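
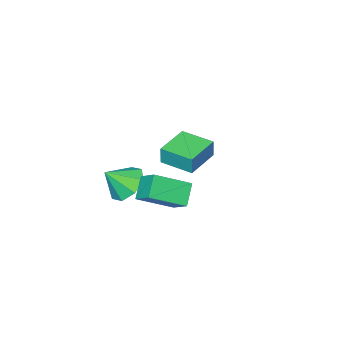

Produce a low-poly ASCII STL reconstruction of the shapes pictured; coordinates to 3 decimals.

solid 
facet normal -0.963 -0.249 0.102
outer loop
vertex -4.037 -3.081 -1.531
vertex -4.487 -1.383 -1.633
vertex -4.124 -3.165 -2.554
endloop
endfacet
facet normal 0.256 -0.965 0.058
outer loop
vertex -2.313 -2.697 -2.747
vertex -4.037 -3.081 -1.531
vertex -4.124 -3.165 -2.554
endloop
endfacet
facet normal -0.963 -0.249 0.102
outer loop
vertex -4.124 -3.165 -2.554
vertex -4.487 -1.383 -1.633
vertex -4.574 -1.467 -2.656
endloop
endfacet
facet normal -0.085 -0.082 -0.993
outer loop
vertex -4.574 -1.467 -2.656
vertex -2.313 -2.697 -2.747
vertex -4.124 -3.165 -2.554
endloop
endfacet
facet normal 0.085 0.082 0.993
outer loop
vertex -4.037 -3.081 -1.531
vertex -2.676 -0.915 -1.826
vertex -4.487 -1.383 -1.633
endloop
endfacet
facet normal 0.256 -0.965 0.058
outer loop
vertex -2.226 -2.613 -1.724
vertex -4.037 -3.081 -1.531
vertex -2.313 -2.697 -2.747
endloop
endfacet
facet normal 0.085 0.082 0.993
outer loop
vertex -2.226 -2.613 -1.724
vertex -2.676 -0.915 -1.826
vertex -4.037 -3.081 -1.531
endloop
endfacet
facet normal -0.256 0.965 -0.058
outer loop
vertex -4.487 -1.383 -1.633
vertex -2.676 -0.915 -1.826
vertex -4.574 -1.467 -2.656
endloop
endfacet
facet normal -0.085 -0.082 -0.993
outer loop
vertex -2.763 -0.999 -2.849
vertex -2.313 -2.697 -2.747
vertex -4.574 -1.467 -2.656
endloop
endfacet
facet normal -0.256 0.965 -0.058
outer loop
vertex -4.574 -1.467 -2.656
vertex -2.676 -0.915 -1.826
vertex -2.763 -0.999 -2.849
endloop
endfacet
facet normal 0.963 0.249 -0.102
outer loop
vertex -2.763 -0.999 -2.849
vertex -2.226 -2.613 -1.724
vertex -2.313 -2.697 -2.747
endloop
endfacet
facet normal 0.963 0.249 -0.102
outer loop
vertex -2.676 -0.915 -1.826
vertex -2.226 -2.613 -1.724
vertex -2.763 -0.999 -2.849
endloop
endfacet
facet normal -0.646 0.320 -0.693
outer loop
vertex 2.223 -0.88 -2.146
vertex 1.501 -0.683 -1.382
vertex 2.281 -0.119 -1.849
endloop
endfacet
facet normal 0.993 -0.030 -0.116
outer loop
vertex 2.223 -0.88 -2.146
vertex 2.281 -0.119 -1.849
vertex 2.419 -1.137 -0.398
endloop
endfacet
facet normal -0.646 0.320 -0.693
outer loop
vertex 2.281 -0.119 -1.849
vertex 1.501 -0.683 -1.382
vertex 1.882 0.312 -1.278
endloop
endfacet
facet normal 0.851 0.464 0.245
outer loop
vertex 2.281 -0.119 -1.849
vertex 1.882 0.312 -1.278
vertex 2.419 -1.137 -0.398
endloop
endfacet
facet normal -0.647 0.320 -0.693
outer loop
vertex 1.882 0.312 -1.278
vertex 1.501 -0.683 -1.382
vertex 1.26 0.159 -0.768
endloop
endfacet
facet normal 0.427 0.580 0.694
outer loop
vertex 1.882 0.312 -1.278
vertex 1.26 0.159 -0.768
vertex 2.419 -1.137 -0.398
endloop
endfacet
facet normal -0.647 0.320 -0.693
outer loop
vertex 1.26 0.159 -0.768
vertex 1.501 -0.683 -1.382
vertex 0.779 -0.486 -0.617
endloop
endfacet
facet normal -0.030 0.249 0.968
outer loop
vertex 1.26 0.159 -0.768
vertex 0.779 -0.486 -0.617
vertex 2.419 -1.137 -0.398
endloop
endfacet
facet normal -0.646 0.320 -0.693
outer loop
vertex 0.779 -0.486 -0.617
vertex 1.501 -0.683 -1.382
vertex 0.721 -1.247 -0.915
endloop
endfacet
facet normal -0.254 -0.336 0.907
outer loop
vertex 0.779 -0.486 -0.617
vertex 0.721 -1.247 -0.915
vertex 2.419 -1.137 -0.398
endloop
endfacet
facet normal -0.646 0.320 -0.693
outer loop
vertex 0.721 -1.247 -0.915
vertex 1.501 -0.683 -1.382
vertex 1.12 -1.678 -1.486
endloop
endfacet
facet normal -0.113 -0.829 0.547
outer loop
vertex 0.721 -1.247 -0.915
vertex 1.12 -1.678 -1.486
vertex 2.419 -1.137 -0.398
endloop
endfacet
facet normal -0.646 0.320 -0.693
outer loop
vertex 1.12 -1.678 -1.486
vertex 1.501 -0.683 -1.382
vertex 1.743 -1.525 -1.996
endloop
endfacet
facet normal 0.312 -0.945 0.098
outer loop
vertex 1.12 -1.678 -1.486
vertex 1.743 -1.525 -1.996
vertex 2.419 -1.137 -0.398
endloop
endfacet
facet normal -0.646 0.320 -0.693
outer loop
vertex 1.743 -1.525 -1.996
vertex 1.501 -0.683 -1.382
vertex 2.223 -0.88 -2.146
endloop
endfacet
facet normal 0.770 -0.614 -0.177
outer loop
vertex 1.743 -1.525 -1.996
vertex 2.223 -0.88 -2.146
vertex 2.419 -1.137 -0.398
endloop
endfacet
facet normal -0.783 0.430 -0.449
outer loop
vertex 0.781 2.869 0.221
vertex 1.545 3.371 -0.631
vertex 0.639 1.85 -0.507
endloop
endfacet
facet normal -0.611 -0.402 0.682
outer loop
vertex 2.135 1.029 0.351
vertex 0.781 2.869 0.221
vertex 0.639 1.85 -0.507
endloop
endfacet
facet normal -0.783 0.430 -0.449
outer loop
vertex 0.639 1.85 -0.507
vertex 1.545 3.371 -0.631
vertex 1.403 2.352 -1.359
endloop
endfacet
facet normal -0.113 -0.809 -0.577
outer loop
vertex 1.403 2.352 -1.359
vertex 2.135 1.029 0.351
vertex 0.639 1.85 -0.507
endloop
endfacet
facet normal 0.113 0.809 0.577
outer loop
vertex 0.781 2.869 0.221
vertex 3.041 2.55 0.227
vertex 1.545 3.371 -0.631
endloop
endfacet
facet normal -0.611 -0.402 0.682
outer loop
vertex 2.277 2.048 1.079
vertex 0.781 2.869 0.221
vertex 2.135 1.029 0.351
endloop
endfacet
facet normal 0.113 0.809 0.577
outer loop
vertex 2.277 2.048 1.079
vertex 3.041 2.55 0.227
vertex 0.781 2.869 0.221
endloop
endfacet
facet normal 0.611 0.402 -0.682
outer loop
vertex 1.545 3.371 -0.631
vertex 3.041 2.55 0.227
vertex 1.403 2.352 -1.359
endloop
endfacet
facet normal -0.113 -0.809 -0.577
outer loop
vertex 2.899 1.531 -0.501
vertex 2.135 1.029 0.351
vertex 1.403 2.352 -1.359
endloop
endfacet
facet normal 0.611 0.402 -0.682
outer loop
vertex 1.403 2.352 -1.359
vertex 3.041 2.55 0.227
vertex 2.899 1.531 -0.501
endloop
endfacet
facet normal 0.783 -0.430 0.449
outer loop
vertex 2.899 1.531 -0.501
vertex 2.277 2.048 1.079
vertex 2.135 1.029 0.351
endloop
endfacet
facet normal 0.783 -0.430 0.449
outer loop
vertex 3.041 2.55 0.227
vertex 2.277 2.048 1.079
vertex 2.899 1.531 -0.501
endloop
endfacet

endsolid


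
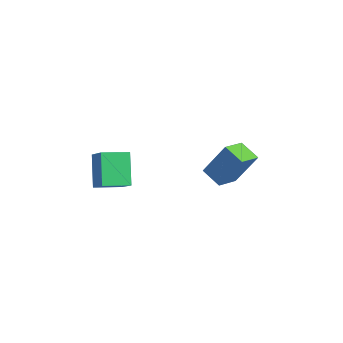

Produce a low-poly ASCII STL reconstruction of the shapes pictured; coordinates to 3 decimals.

solid 
facet normal -0.672 0.733 -0.100
outer loop
vertex -4.316 2.296 -2.011
vertex -3.576 2.891 -2.625
vertex -5.004 1.44 -3.671
endloop
endfacet
facet normal -0.655 -0.526 0.543
outer loop
vertex -4.224 0.589 -3.555
vertex -4.316 2.296 -2.011
vertex -5.004 1.44 -3.671
endloop
endfacet
facet normal -0.672 0.734 -0.100
outer loop
vertex -5.004 1.44 -3.671
vertex -3.576 2.891 -2.625
vertex -4.264 2.035 -4.284
endloop
endfacet
facet normal -0.345 -0.430 -0.834
outer loop
vertex -4.264 2.035 -4.284
vertex -4.224 0.589 -3.555
vertex -5.004 1.44 -3.671
endloop
endfacet
facet normal 0.346 0.430 0.834
outer loop
vertex -4.316 2.296 -2.011
vertex -2.796 2.04 -2.509
vertex -3.576 2.891 -2.625
endloop
endfacet
facet normal -0.654 -0.526 0.543
outer loop
vertex -3.536 1.445 -1.896
vertex -4.316 2.296 -2.011
vertex -4.224 0.589 -3.555
endloop
endfacet
facet normal 0.346 0.430 0.834
outer loop
vertex -3.536 1.445 -1.896
vertex -2.796 2.04 -2.509
vertex -4.316 2.296 -2.011
endloop
endfacet
facet normal 0.655 0.526 -0.543
outer loop
vertex -3.576 2.891 -2.625
vertex -2.796 2.04 -2.509
vertex -4.264 2.035 -4.284
endloop
endfacet
facet normal -0.346 -0.430 -0.834
outer loop
vertex -3.484 1.184 -4.169
vertex -4.224 0.589 -3.555
vertex -4.264 2.035 -4.284
endloop
endfacet
facet normal 0.654 0.526 -0.543
outer loop
vertex -4.264 2.035 -4.284
vertex -2.796 2.04 -2.509
vertex -3.484 1.184 -4.169
endloop
endfacet
facet normal 0.672 -0.733 0.100
outer loop
vertex -3.484 1.184 -4.169
vertex -3.536 1.445 -1.896
vertex -4.224 0.589 -3.555
endloop
endfacet
facet normal 0.672 -0.734 0.100
outer loop
vertex -2.796 2.04 -2.509
vertex -3.536 1.445 -1.896
vertex -3.484 1.184 -4.169
endloop
endfacet
facet normal -0.884 -0.160 -0.440
outer loop
vertex -4.108 -4.227 -2.258
vertex -4.274 -2.983 -2.377
vertex -3.3 -4.272 -3.866
endloop
endfacet
facet normal 0.131 -0.987 0.094
outer loop
vertex -1.886 -4.017 -3.163
vertex -4.108 -4.227 -2.258
vertex -3.3 -4.272 -3.866
endloop
endfacet
facet normal -0.884 -0.160 -0.440
outer loop
vertex -3.3 -4.272 -3.866
vertex -4.274 -2.983 -2.377
vertex -3.466 -3.029 -3.985
endloop
endfacet
facet normal 0.449 -0.026 -0.893
outer loop
vertex -3.466 -3.029 -3.985
vertex -1.886 -4.017 -3.163
vertex -3.3 -4.272 -3.866
endloop
endfacet
facet normal -0.449 0.026 0.893
outer loop
vertex -4.108 -4.227 -2.258
vertex -2.86 -2.728 -1.674
vertex -4.274 -2.983 -2.377
endloop
endfacet
facet normal 0.132 -0.987 0.094
outer loop
vertex -2.694 -3.971 -1.555
vertex -4.108 -4.227 -2.258
vertex -1.886 -4.017 -3.163
endloop
endfacet
facet normal -0.449 0.026 0.893
outer loop
vertex -2.694 -3.971 -1.555
vertex -2.86 -2.728 -1.674
vertex -4.108 -4.227 -2.258
endloop
endfacet
facet normal -0.131 0.987 -0.094
outer loop
vertex -4.274 -2.983 -2.377
vertex -2.86 -2.728 -1.674
vertex -3.466 -3.029 -3.985
endloop
endfacet
facet normal 0.449 -0.026 -0.893
outer loop
vertex -2.052 -2.773 -3.282
vertex -1.886 -4.017 -3.163
vertex -3.466 -3.029 -3.985
endloop
endfacet
facet normal -0.132 0.987 -0.094
outer loop
vertex -3.466 -3.029 -3.985
vertex -2.86 -2.728 -1.674
vertex -2.052 -2.773 -3.282
endloop
endfacet
facet normal 0.884 0.160 0.440
outer loop
vertex -2.052 -2.773 -3.282
vertex -2.694 -3.971 -1.555
vertex -1.886 -4.017 -3.163
endloop
endfacet
facet normal 0.884 0.160 0.440
outer loop
vertex -2.86 -2.728 -1.674
vertex -2.694 -3.971 -1.555
vertex -2.052 -2.773 -3.282
endloop
endfacet

endsolid


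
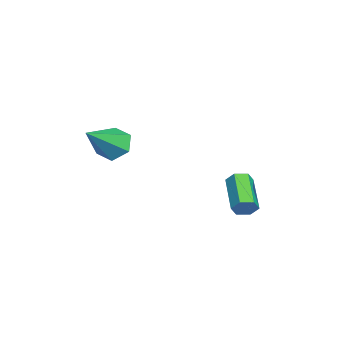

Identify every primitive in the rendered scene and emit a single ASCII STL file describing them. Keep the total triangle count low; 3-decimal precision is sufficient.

solid 
facet normal 0.902 0.162 -0.400
outer loop
vertex -1.996 3.757 -1.504
vertex -2.229 3.949 -1.952
vertex -2.109 4.284 -1.545
endloop
endfacet
facet normal 0.377 0.152 0.914
outer loop
vertex -1.996 3.757 -1.504
vertex -2.109 4.284 -1.545
vertex -3.539 3.479 -0.821
endloop
endfacet
facet normal 0.377 0.152 0.914
outer loop
vertex -3.539 3.479 -0.821
vertex -2.109 4.284 -1.545
vertex -3.652 4.006 -0.862
endloop
endfacet
facet normal -0.903 -0.163 0.399
outer loop
vertex -3.539 3.479 -0.821
vertex -3.652 4.006 -0.862
vertex -3.771 3.671 -1.268
endloop
endfacet
facet normal 0.902 0.163 -0.400
outer loop
vertex -2.109 4.284 -1.545
vertex -2.229 3.949 -1.952
vertex -2.342 4.475 -1.993
endloop
endfacet
facet normal 0.006 0.921 0.389
outer loop
vertex -2.109 4.284 -1.545
vertex -2.342 4.475 -1.993
vertex -3.652 4.006 -0.862
endloop
endfacet
facet normal 0.006 0.921 0.389
outer loop
vertex -3.652 4.006 -0.862
vertex -2.342 4.475 -1.993
vertex -3.884 4.197 -1.31
endloop
endfacet
facet normal -0.903 -0.162 0.398
outer loop
vertex -3.652 4.006 -0.862
vertex -3.884 4.197 -1.31
vertex -3.771 3.671 -1.268
endloop
endfacet
facet normal 0.903 0.163 -0.399
outer loop
vertex -2.342 4.475 -1.993
vertex -2.229 3.949 -1.952
vertex -2.461 4.141 -2.399
endloop
endfacet
facet normal -0.370 0.768 -0.523
outer loop
vertex -2.342 4.475 -1.993
vertex -2.461 4.141 -2.399
vertex -3.884 4.197 -1.31
endloop
endfacet
facet normal -0.370 0.768 -0.523
outer loop
vertex -3.884 4.197 -1.31
vertex -2.461 4.141 -2.399
vertex -4.004 3.863 -1.716
endloop
endfacet
facet normal -0.902 -0.162 0.400
outer loop
vertex -3.884 4.197 -1.31
vertex -4.004 3.863 -1.716
vertex -3.771 3.671 -1.268
endloop
endfacet
facet normal 0.903 0.163 -0.399
outer loop
vertex -2.461 4.141 -2.399
vertex -2.229 3.949 -1.952
vertex -2.348 3.614 -2.358
endloop
endfacet
facet normal -0.377 -0.152 -0.914
outer loop
vertex -2.461 4.141 -2.399
vertex -2.348 3.614 -2.358
vertex -4.004 3.863 -1.716
endloop
endfacet
facet normal -0.377 -0.152 -0.914
outer loop
vertex -4.004 3.863 -1.716
vertex -2.348 3.614 -2.358
vertex -3.891 3.336 -1.675
endloop
endfacet
facet normal -0.902 -0.162 0.400
outer loop
vertex -4.004 3.863 -1.716
vertex -3.891 3.336 -1.675
vertex -3.771 3.671 -1.268
endloop
endfacet
facet normal 0.903 0.162 -0.398
outer loop
vertex -2.348 3.614 -2.358
vertex -2.229 3.949 -1.952
vertex -2.116 3.423 -1.91
endloop
endfacet
facet normal -0.006 -0.921 -0.389
outer loop
vertex -2.348 3.614 -2.358
vertex -2.116 3.423 -1.91
vertex -3.891 3.336 -1.675
endloop
endfacet
facet normal -0.006 -0.921 -0.389
outer loop
vertex -3.891 3.336 -1.675
vertex -2.116 3.423 -1.91
vertex -3.658 3.145 -1.227
endloop
endfacet
facet normal -0.902 -0.163 0.400
outer loop
vertex -3.891 3.336 -1.675
vertex -3.658 3.145 -1.227
vertex -3.771 3.671 -1.268
endloop
endfacet
facet normal 0.902 0.162 -0.400
outer loop
vertex -2.116 3.423 -1.91
vertex -2.229 3.949 -1.952
vertex -1.996 3.757 -1.504
endloop
endfacet
facet normal 0.370 -0.768 0.523
outer loop
vertex -2.116 3.423 -1.91
vertex -1.996 3.757 -1.504
vertex -3.658 3.145 -1.227
endloop
endfacet
facet normal 0.370 -0.768 0.523
outer loop
vertex -3.658 3.145 -1.227
vertex -1.996 3.757 -1.504
vertex -3.539 3.479 -0.821
endloop
endfacet
facet normal -0.903 -0.163 0.399
outer loop
vertex -3.658 3.145 -1.227
vertex -3.539 3.479 -0.821
vertex -3.771 3.671 -1.268
endloop
endfacet
facet normal -0.659 0.431 -0.616
outer loop
vertex -1.052 -0.253 1.544
vertex -1.546 -0.862 1.647
vertex -1.585 -0.235 2.127
endloop
endfacet
facet normal 0.528 0.713 0.461
outer loop
vertex -1.052 -0.253 1.544
vertex -1.585 -0.235 2.127
vertex -0.234 -1.718 2.873
endloop
endfacet
facet normal -0.659 0.431 -0.616
outer loop
vertex -1.585 -0.235 2.127
vertex -1.546 -0.862 1.647
vertex -2.079 -0.843 2.23
endloop
endfacet
facet normal -0.181 0.305 0.935
outer loop
vertex -1.585 -0.235 2.127
vertex -2.079 -0.843 2.23
vertex -0.234 -1.718 2.873
endloop
endfacet
facet normal -0.659 0.431 -0.616
outer loop
vertex -2.079 -0.843 2.23
vertex -1.546 -0.862 1.647
vertex -2.04 -1.47 1.75
endloop
endfacet
facet normal -0.495 -0.547 0.675
outer loop
vertex -2.079 -0.843 2.23
vertex -2.04 -1.47 1.75
vertex -0.234 -1.718 2.873
endloop
endfacet
facet normal -0.659 0.431 -0.616
outer loop
vertex -2.04 -1.47 1.75
vertex -1.546 -0.862 1.647
vertex -1.507 -1.488 1.167
endloop
endfacet
facet normal -0.099 -0.993 -0.060
outer loop
vertex -2.04 -1.47 1.75
vertex -1.507 -1.488 1.167
vertex -0.234 -1.718 2.873
endloop
endfacet
facet normal -0.659 0.431 -0.616
outer loop
vertex -1.507 -1.488 1.167
vertex -1.546 -0.862 1.647
vertex -1.013 -0.88 1.064
endloop
endfacet
facet normal 0.610 -0.586 -0.534
outer loop
vertex -1.507 -1.488 1.167
vertex -1.013 -0.88 1.064
vertex -0.234 -1.718 2.873
endloop
endfacet
facet normal -0.659 0.431 -0.616
outer loop
vertex -1.013 -0.88 1.064
vertex -1.546 -0.862 1.647
vertex -1.052 -0.253 1.544
endloop
endfacet
facet normal 0.924 0.267 -0.274
outer loop
vertex -1.013 -0.88 1.064
vertex -1.052 -0.253 1.544
vertex -0.234 -1.718 2.873
endloop
endfacet

endsolid


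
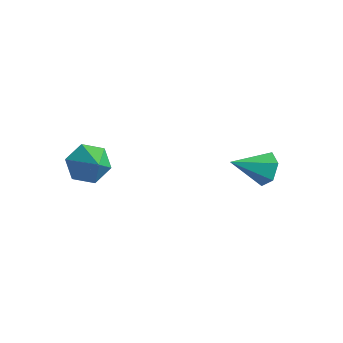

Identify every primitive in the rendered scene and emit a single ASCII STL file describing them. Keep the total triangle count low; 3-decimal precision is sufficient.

solid 
facet normal 0.474 0.753 -0.456
outer loop
vertex 1.053 2.921 2.377
vertex 0.496 2.868 1.71
vertex 0.319 3.388 2.385
endloop
endfacet
facet normal 0.049 0.060 0.997
outer loop
vertex 1.053 2.921 2.377
vertex 0.319 3.388 2.385
vertex -0.356 1.512 2.53
endloop
endfacet
facet normal 0.474 0.753 -0.456
outer loop
vertex 0.319 3.388 2.385
vertex 0.496 2.868 1.71
vertex -0.238 3.335 1.718
endloop
endfacet
facet normal -0.741 0.313 0.594
outer loop
vertex 0.319 3.388 2.385
vertex -0.238 3.335 1.718
vertex -0.356 1.512 2.53
endloop
endfacet
facet normal 0.474 0.753 -0.455
outer loop
vertex -0.238 3.335 1.718
vertex 0.496 2.868 1.71
vertex -0.06 2.815 1.043
endloop
endfacet
facet normal -0.973 -0.038 -0.227
outer loop
vertex -0.238 3.335 1.718
vertex -0.06 2.815 1.043
vertex -0.356 1.512 2.53
endloop
endfacet
facet normal 0.474 0.754 -0.455
outer loop
vertex -0.06 2.815 1.043
vertex 0.496 2.868 1.71
vertex 0.674 2.349 1.035
endloop
endfacet
facet normal -0.415 -0.642 -0.645
outer loop
vertex -0.06 2.815 1.043
vertex 0.674 2.349 1.035
vertex -0.356 1.512 2.53
endloop
endfacet
facet normal 0.473 0.754 -0.455
outer loop
vertex 0.674 2.349 1.035
vertex 0.496 2.868 1.71
vertex 1.231 2.402 1.702
endloop
endfacet
facet normal 0.375 -0.895 -0.242
outer loop
vertex 0.674 2.349 1.035
vertex 1.231 2.402 1.702
vertex -0.356 1.512 2.53
endloop
endfacet
facet normal 0.473 0.754 -0.455
outer loop
vertex 1.231 2.402 1.702
vertex 0.496 2.868 1.71
vertex 1.053 2.921 2.377
endloop
endfacet
facet normal 0.607 -0.544 0.579
outer loop
vertex 1.231 2.402 1.702
vertex 1.053 2.921 2.377
vertex -0.356 1.512 2.53
endloop
endfacet
facet normal -0.738 0.329 -0.589
outer loop
vertex -3.855 -1.899 2.243
vertex -4.466 -2.614 2.61
vertex -4.421 -1.71 3.058
endloop
endfacet
facet normal 0.688 0.647 0.328
outer loop
vertex -3.855 -1.899 2.243
vertex -4.421 -1.71 3.058
vertex -3.314 -3.126 3.53
endloop
endfacet
facet normal -0.738 0.329 -0.589
outer loop
vertex -4.421 -1.71 3.058
vertex -4.466 -2.614 2.61
vertex -5.032 -2.425 3.425
endloop
endfacet
facet normal 0.101 0.385 0.918
outer loop
vertex -4.421 -1.71 3.058
vertex -5.032 -2.425 3.425
vertex -3.314 -3.126 3.53
endloop
endfacet
facet normal -0.738 0.328 -0.589
outer loop
vertex -5.032 -2.425 3.425
vertex -4.466 -2.614 2.61
vertex -5.077 -3.33 2.977
endloop
endfacet
facet normal -0.226 -0.423 0.877
outer loop
vertex -5.032 -2.425 3.425
vertex -5.077 -3.33 2.977
vertex -3.314 -3.126 3.53
endloop
endfacet
facet normal -0.738 0.328 -0.589
outer loop
vertex -5.077 -3.33 2.977
vertex -4.466 -2.614 2.61
vertex -4.511 -3.518 2.163
endloop
endfacet
facet normal 0.034 -0.968 0.248
outer loop
vertex -5.077 -3.33 2.977
vertex -4.511 -3.518 2.163
vertex -3.314 -3.126 3.53
endloop
endfacet
facet normal -0.738 0.328 -0.589
outer loop
vertex -4.511 -3.518 2.163
vertex -4.466 -2.614 2.61
vertex -3.9 -2.803 1.796
endloop
endfacet
facet normal 0.621 -0.706 -0.341
outer loop
vertex -4.511 -3.518 2.163
vertex -3.9 -2.803 1.796
vertex -3.314 -3.126 3.53
endloop
endfacet
facet normal -0.738 0.328 -0.589
outer loop
vertex -3.9 -2.803 1.796
vertex -4.466 -2.614 2.61
vertex -3.855 -1.899 2.243
endloop
endfacet
facet normal 0.948 0.102 -0.301
outer loop
vertex -3.9 -2.803 1.796
vertex -3.855 -1.899 2.243
vertex -3.314 -3.126 3.53
endloop
endfacet

endsolid


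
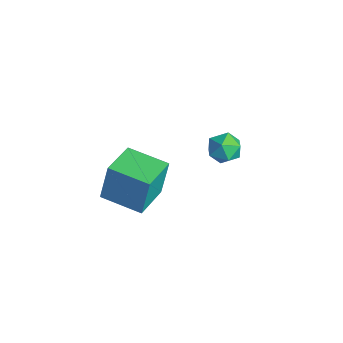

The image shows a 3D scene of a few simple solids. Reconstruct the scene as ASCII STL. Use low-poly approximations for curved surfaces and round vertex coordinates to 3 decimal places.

solid 
facet normal -0.618 0.683 0.388
outer loop
vertex -4.232 1.569 -3.685
vertex -3.748 1.657 -3.069
vertex -3.655 2.106 -3.711
endloop
endfacet
facet normal -0.652 0.685 -0.324
outer loop
vertex -4.232 1.569 -3.685
vertex -3.655 2.106 -3.711
vertex -3.808 1.661 -4.344
endloop
endfacet
facet normal -0.843 0.032 -0.538
outer loop
vertex -4.232 1.569 -3.685
vertex -3.808 1.661 -4.344
vertex -3.996 0.937 -4.093
endloop
endfacet
facet normal -0.926 -0.374 0.044
outer loop
vertex -4.232 1.569 -3.685
vertex -3.996 0.937 -4.093
vertex -3.958 0.935 -3.305
endloop
endfacet
facet normal -0.788 0.028 0.615
outer loop
vertex -4.232 1.569 -3.685
vertex -3.958 0.935 -3.305
vertex -3.748 1.657 -3.069
endloop
endfacet
facet normal 0.003 0.818 -0.576
outer loop
vertex -3.808 1.661 -4.344
vertex -3.655 2.106 -3.711
vertex -3.062 1.805 -4.135
endloop
endfacet
facet normal 0.058 0.814 0.578
outer loop
vertex -3.655 2.106 -3.711
vertex -3.748 1.657 -3.069
vertex -3.024 1.803 -3.347
endloop
endfacet
facet normal -0.217 -0.246 0.945
outer loop
vertex -3.748 1.657 -3.069
vertex -3.958 0.935 -3.305
vertex -3.212 1.079 -3.096
endloop
endfacet
facet normal -0.442 -0.897 0.019
outer loop
vertex -3.958 0.935 -3.305
vertex -3.996 0.937 -4.093
vertex -3.365 0.634 -3.729
endloop
endfacet
facet normal -0.305 -0.240 -0.921
outer loop
vertex -3.996 0.937 -4.093
vertex -3.808 1.661 -4.344
vertex -3.272 1.083 -4.371
endloop
endfacet
facet normal 0.926 0.374 -0.044
outer loop
vertex -2.788 1.171 -3.755
vertex -3.062 1.805 -4.135
vertex -3.024 1.803 -3.347
endloop
endfacet
facet normal 0.843 -0.032 0.538
outer loop
vertex -2.788 1.171 -3.755
vertex -3.024 1.803 -3.347
vertex -3.212 1.079 -3.096
endloop
endfacet
facet normal 0.652 -0.685 0.324
outer loop
vertex -2.788 1.171 -3.755
vertex -3.212 1.079 -3.096
vertex -3.365 0.634 -3.729
endloop
endfacet
facet normal 0.618 -0.683 -0.388
outer loop
vertex -2.788 1.171 -3.755
vertex -3.365 0.634 -3.729
vertex -3.272 1.083 -4.371
endloop
endfacet
facet normal 0.788 -0.028 -0.615
outer loop
vertex -2.788 1.171 -3.755
vertex -3.272 1.083 -4.371
vertex -3.062 1.805 -4.135
endloop
endfacet
facet normal 0.442 0.897 -0.019
outer loop
vertex -3.024 1.803 -3.347
vertex -3.062 1.805 -4.135
vertex -3.655 2.106 -3.711
endloop
endfacet
facet normal 0.305 0.240 0.921
outer loop
vertex -3.212 1.079 -3.096
vertex -3.024 1.803 -3.347
vertex -3.748 1.657 -3.069
endloop
endfacet
facet normal -0.003 -0.818 0.576
outer loop
vertex -3.365 0.634 -3.729
vertex -3.212 1.079 -3.096
vertex -3.958 0.935 -3.305
endloop
endfacet
facet normal -0.058 -0.814 -0.578
outer loop
vertex -3.272 1.083 -4.371
vertex -3.365 0.634 -3.729
vertex -3.996 0.937 -4.093
endloop
endfacet
facet normal 0.217 0.246 -0.945
outer loop
vertex -3.062 1.805 -4.135
vertex -3.272 1.083 -4.371
vertex -3.808 1.661 -4.344
endloop
endfacet
facet normal -0.603 0.770 -0.207
outer loop
vertex -3.959 -2.548 -2.192
vertex -2.564 -1.507 -2.38
vertex -3.892 -2.927 -3.797
endloop
endfacet
facet normal -0.797 -0.594 0.107
outer loop
vertex -2.856 -4.253 -3.44
vertex -3.959 -2.548 -2.192
vertex -3.892 -2.927 -3.797
endloop
endfacet
facet normal -0.603 0.771 -0.207
outer loop
vertex -3.892 -2.927 -3.797
vertex -2.564 -1.507 -2.38
vertex -2.498 -1.887 -3.985
endloop
endfacet
facet normal 0.041 -0.230 -0.972
outer loop
vertex -2.498 -1.887 -3.985
vertex -2.856 -4.253 -3.44
vertex -3.892 -2.927 -3.797
endloop
endfacet
facet normal -0.041 0.230 0.972
outer loop
vertex -3.959 -2.548 -2.192
vertex -1.528 -2.833 -2.023
vertex -2.564 -1.507 -2.38
endloop
endfacet
facet normal -0.797 -0.595 0.108
outer loop
vertex -2.922 -3.873 -1.835
vertex -3.959 -2.548 -2.192
vertex -2.856 -4.253 -3.44
endloop
endfacet
facet normal -0.041 0.230 0.972
outer loop
vertex -2.922 -3.873 -1.835
vertex -1.528 -2.833 -2.023
vertex -3.959 -2.548 -2.192
endloop
endfacet
facet normal 0.797 0.594 -0.108
outer loop
vertex -2.564 -1.507 -2.38
vertex -1.528 -2.833 -2.023
vertex -2.498 -1.887 -3.985
endloop
endfacet
facet normal 0.041 -0.230 -0.972
outer loop
vertex -1.461 -3.212 -3.628
vertex -2.856 -4.253 -3.44
vertex -2.498 -1.887 -3.985
endloop
endfacet
facet normal 0.797 0.595 -0.107
outer loop
vertex -2.498 -1.887 -3.985
vertex -1.528 -2.833 -2.023
vertex -1.461 -3.212 -3.628
endloop
endfacet
facet normal 0.603 -0.770 0.207
outer loop
vertex -1.461 -3.212 -3.628
vertex -2.922 -3.873 -1.835
vertex -2.856 -4.253 -3.44
endloop
endfacet
facet normal 0.603 -0.771 0.207
outer loop
vertex -1.528 -2.833 -2.023
vertex -2.922 -3.873 -1.835
vertex -1.461 -3.212 -3.628
endloop
endfacet

endsolid


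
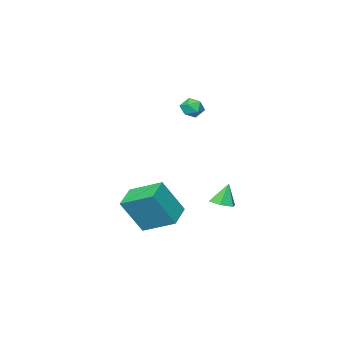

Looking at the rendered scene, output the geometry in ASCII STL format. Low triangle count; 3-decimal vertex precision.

solid 
facet normal -0.451 0.233 -0.862
outer loop
vertex 2.277 -1.424 -3.187
vertex 3.469 -0.722 -3.621
vertex 2.949 -3.052 -3.978
endloop
endfacet
facet normal -0.822 -0.485 0.299
outer loop
vertex 3.931 -3.558 -2.099
vertex 2.277 -1.424 -3.187
vertex 2.949 -3.052 -3.978
endloop
endfacet
facet normal -0.450 0.233 -0.862
outer loop
vertex 2.949 -3.052 -3.978
vertex 3.469 -0.722 -3.621
vertex 4.141 -2.349 -4.411
endloop
endfacet
facet normal 0.349 -0.843 -0.409
outer loop
vertex 4.141 -2.349 -4.411
vertex 3.931 -3.558 -2.099
vertex 2.949 -3.052 -3.978
endloop
endfacet
facet normal -0.348 0.844 0.409
outer loop
vertex 2.277 -1.424 -3.187
vertex 4.451 -1.228 -1.742
vertex 3.469 -0.722 -3.621
endloop
endfacet
facet normal -0.822 -0.485 0.299
outer loop
vertex 3.259 -1.931 -1.309
vertex 2.277 -1.424 -3.187
vertex 3.931 -3.558 -2.099
endloop
endfacet
facet normal -0.348 0.843 0.410
outer loop
vertex 3.259 -1.931 -1.309
vertex 4.451 -1.228 -1.742
vertex 2.277 -1.424 -3.187
endloop
endfacet
facet normal 0.822 0.485 -0.299
outer loop
vertex 3.469 -0.722 -3.621
vertex 4.451 -1.228 -1.742
vertex 4.141 -2.349 -4.411
endloop
endfacet
facet normal 0.348 -0.843 -0.409
outer loop
vertex 5.123 -2.856 -2.533
vertex 3.931 -3.558 -2.099
vertex 4.141 -2.349 -4.411
endloop
endfacet
facet normal 0.822 0.485 -0.299
outer loop
vertex 4.141 -2.349 -4.411
vertex 4.451 -1.228 -1.742
vertex 5.123 -2.856 -2.533
endloop
endfacet
facet normal 0.451 -0.232 0.862
outer loop
vertex 5.123 -2.856 -2.533
vertex 3.259 -1.931 -1.309
vertex 3.931 -3.558 -2.099
endloop
endfacet
facet normal 0.450 -0.233 0.862
outer loop
vertex 4.451 -1.228 -1.742
vertex 3.259 -1.931 -1.309
vertex 5.123 -2.856 -2.533
endloop
endfacet
facet normal 0.309 -0.043 -0.950
outer loop
vertex 1.149 -0.136 -2.813
vertex 0.627 -0.577 -2.963
vertex 0.53 0.113 -3.026
endloop
endfacet
facet normal 0.183 0.861 0.474
outer loop
vertex 1.149 -0.136 -2.813
vertex 0.53 0.113 -3.026
vertex 0.233 -0.523 -1.757
endloop
endfacet
facet normal 0.309 -0.043 -0.950
outer loop
vertex 0.53 0.113 -3.026
vertex 0.627 -0.577 -2.963
vertex 0.008 -0.328 -3.176
endloop
endfacet
facet normal -0.665 0.718 0.204
outer loop
vertex 0.53 0.113 -3.026
vertex 0.008 -0.328 -3.176
vertex 0.233 -0.523 -1.757
endloop
endfacet
facet normal 0.309 -0.044 -0.950
outer loop
vertex 0.008 -0.328 -3.176
vertex 0.627 -0.577 -2.963
vertex 0.104 -1.019 -3.113
endloop
endfacet
facet normal -0.983 -0.124 0.139
outer loop
vertex 0.008 -0.328 -3.176
vertex 0.104 -1.019 -3.113
vertex 0.233 -0.523 -1.757
endloop
endfacet
facet normal 0.309 -0.044 -0.950
outer loop
vertex 0.104 -1.019 -3.113
vertex 0.627 -0.577 -2.963
vertex 0.723 -1.268 -2.9
endloop
endfacet
facet normal -0.450 -0.824 0.344
outer loop
vertex 0.104 -1.019 -3.113
vertex 0.723 -1.268 -2.9
vertex 0.233 -0.523 -1.757
endloop
endfacet
facet normal 0.310 -0.044 -0.950
outer loop
vertex 0.723 -1.268 -2.9
vertex 0.627 -0.577 -2.963
vertex 1.245 -0.826 -2.75
endloop
endfacet
facet normal 0.399 -0.680 0.615
outer loop
vertex 0.723 -1.268 -2.9
vertex 1.245 -0.826 -2.75
vertex 0.233 -0.523 -1.757
endloop
endfacet
facet normal 0.310 -0.044 -0.950
outer loop
vertex 1.245 -0.826 -2.75
vertex 0.627 -0.577 -2.963
vertex 1.149 -0.136 -2.813
endloop
endfacet
facet normal 0.715 0.162 0.680
outer loop
vertex 1.245 -0.826 -2.75
vertex 1.149 -0.136 -2.813
vertex 0.233 -0.523 -1.757
endloop
endfacet
facet normal -0.286 0.947 0.144
outer loop
vertex 1.197 -1.713 2.913
vertex 0.562 -1.899 2.874
vertex 0.87 -1.895 3.46
endloop
endfacet
facet normal 0.333 0.817 0.471
outer loop
vertex 1.197 -1.713 2.913
vertex 0.87 -1.895 3.46
vertex 1.494 -2.095 3.365
endloop
endfacet
facet normal 0.802 0.598 -0.022
outer loop
vertex 1.197 -1.713 2.913
vertex 1.494 -2.095 3.365
vertex 1.572 -2.223 2.719
endloop
endfacet
facet normal 0.469 0.594 -0.654
outer loop
vertex 1.197 -1.713 2.913
vertex 1.572 -2.223 2.719
vertex 0.996 -2.102 2.416
endloop
endfacet
facet normal -0.203 0.809 -0.551
outer loop
vertex 1.197 -1.713 2.913
vertex 0.996 -2.102 2.416
vertex 0.562 -1.899 2.874
endloop
endfacet
facet normal 0.232 0.280 0.932
outer loop
vertex 1.494 -2.095 3.365
vertex 0.87 -1.895 3.46
vertex 1.044 -2.518 3.604
endloop
endfacet
facet normal -0.772 0.491 0.403
outer loop
vertex 0.87 -1.895 3.46
vertex 0.562 -1.899 2.874
vertex 0.468 -2.397 3.301
endloop
endfacet
facet normal -0.637 0.269 -0.723
outer loop
vertex 0.562 -1.899 2.874
vertex 0.996 -2.102 2.416
vertex 0.546 -2.525 2.655
endloop
endfacet
facet normal 0.451 -0.080 -0.889
outer loop
vertex 0.996 -2.102 2.416
vertex 1.572 -2.223 2.719
vertex 1.17 -2.725 2.56
endloop
endfacet
facet normal 0.988 -0.072 0.134
outer loop
vertex 1.572 -2.223 2.719
vertex 1.494 -2.095 3.365
vertex 1.478 -2.721 3.146
endloop
endfacet
facet normal -0.469 -0.594 0.654
outer loop
vertex 0.843 -2.907 3.107
vertex 1.044 -2.518 3.604
vertex 0.468 -2.397 3.301
endloop
endfacet
facet normal -0.802 -0.598 0.022
outer loop
vertex 0.843 -2.907 3.107
vertex 0.468 -2.397 3.301
vertex 0.546 -2.525 2.655
endloop
endfacet
facet normal -0.333 -0.817 -0.471
outer loop
vertex 0.843 -2.907 3.107
vertex 0.546 -2.525 2.655
vertex 1.17 -2.725 2.56
endloop
endfacet
facet normal 0.286 -0.947 -0.144
outer loop
vertex 0.843 -2.907 3.107
vertex 1.17 -2.725 2.56
vertex 1.478 -2.721 3.146
endloop
endfacet
facet normal 0.203 -0.809 0.551
outer loop
vertex 0.843 -2.907 3.107
vertex 1.478 -2.721 3.146
vertex 1.044 -2.518 3.604
endloop
endfacet
facet normal -0.451 0.080 0.889
outer loop
vertex 0.468 -2.397 3.301
vertex 1.044 -2.518 3.604
vertex 0.87 -1.895 3.46
endloop
endfacet
facet normal -0.988 0.072 -0.134
outer loop
vertex 0.546 -2.525 2.655
vertex 0.468 -2.397 3.301
vertex 0.562 -1.899 2.874
endloop
endfacet
facet normal -0.232 -0.280 -0.932
outer loop
vertex 1.17 -2.725 2.56
vertex 0.546 -2.525 2.655
vertex 0.996 -2.102 2.416
endloop
endfacet
facet normal 0.772 -0.491 -0.403
outer loop
vertex 1.478 -2.721 3.146
vertex 1.17 -2.725 2.56
vertex 1.572 -2.223 2.719
endloop
endfacet
facet normal 0.637 -0.269 0.723
outer loop
vertex 1.044 -2.518 3.604
vertex 1.478 -2.721 3.146
vertex 1.494 -2.095 3.365
endloop
endfacet

endsolid


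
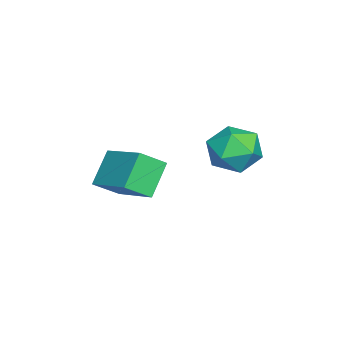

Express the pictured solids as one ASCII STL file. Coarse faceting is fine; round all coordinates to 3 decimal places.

solid 
facet normal -0.234 0.140 0.962
outer loop
vertex -3.308 2.395 4.185
vertex -3.658 1.295 4.26
vertex -2.557 1.569 4.488
endloop
endfacet
facet normal 0.309 0.562 0.767
outer loop
vertex -3.308 2.395 4.185
vertex -2.557 1.569 4.488
vertex -2.236 2.4 3.75
endloop
endfacet
facet normal 0.087 0.970 0.226
outer loop
vertex -3.308 2.395 4.185
vertex -2.236 2.4 3.75
vertex -3.138 2.64 3.067
endloop
endfacet
facet normal -0.592 0.801 0.086
outer loop
vertex -3.308 2.395 4.185
vertex -3.138 2.64 3.067
vertex -4.017 1.957 3.382
endloop
endfacet
facet normal -0.790 0.288 0.541
outer loop
vertex -3.308 2.395 4.185
vertex -4.017 1.957 3.382
vertex -3.658 1.295 4.26
endloop
endfacet
facet normal 0.836 0.146 0.528
outer loop
vertex -2.236 2.4 3.75
vertex -2.557 1.569 4.488
vertex -1.923 1.303 3.558
endloop
endfacet
facet normal -0.041 -0.536 0.843
outer loop
vertex -2.557 1.569 4.488
vertex -3.658 1.295 4.26
vertex -2.802 0.62 3.873
endloop
endfacet
facet normal -0.941 -0.297 0.161
outer loop
vertex -3.658 1.295 4.26
vertex -4.017 1.957 3.382
vertex -3.704 0.86 3.19
endloop
endfacet
facet normal -0.620 0.533 -0.575
outer loop
vertex -4.017 1.957 3.382
vertex -3.138 2.64 3.067
vertex -3.383 1.691 2.452
endloop
endfacet
facet normal 0.478 0.806 -0.348
outer loop
vertex -3.138 2.64 3.067
vertex -2.236 2.4 3.75
vertex -2.282 1.965 2.68
endloop
endfacet
facet normal 0.592 -0.801 -0.086
outer loop
vertex -2.632 0.865 2.755
vertex -1.923 1.303 3.558
vertex -2.802 0.62 3.873
endloop
endfacet
facet normal -0.087 -0.970 -0.226
outer loop
vertex -2.632 0.865 2.755
vertex -2.802 0.62 3.873
vertex -3.704 0.86 3.19
endloop
endfacet
facet normal -0.309 -0.562 -0.767
outer loop
vertex -2.632 0.865 2.755
vertex -3.704 0.86 3.19
vertex -3.383 1.691 2.452
endloop
endfacet
facet normal 0.234 -0.140 -0.962
outer loop
vertex -2.632 0.865 2.755
vertex -3.383 1.691 2.452
vertex -2.282 1.965 2.68
endloop
endfacet
facet normal 0.790 -0.288 -0.541
outer loop
vertex -2.632 0.865 2.755
vertex -2.282 1.965 2.68
vertex -1.923 1.303 3.558
endloop
endfacet
facet normal 0.620 -0.533 0.575
outer loop
vertex -2.802 0.62 3.873
vertex -1.923 1.303 3.558
vertex -2.557 1.569 4.488
endloop
endfacet
facet normal -0.478 -0.806 0.348
outer loop
vertex -3.704 0.86 3.19
vertex -2.802 0.62 3.873
vertex -3.658 1.295 4.26
endloop
endfacet
facet normal -0.836 -0.146 -0.528
outer loop
vertex -3.383 1.691 2.452
vertex -3.704 0.86 3.19
vertex -4.017 1.957 3.382
endloop
endfacet
facet normal 0.041 0.536 -0.843
outer loop
vertex -2.282 1.965 2.68
vertex -3.383 1.691 2.452
vertex -3.138 2.64 3.067
endloop
endfacet
facet normal 0.941 0.297 -0.161
outer loop
vertex -1.923 1.303 3.558
vertex -2.282 1.965 2.68
vertex -2.236 2.4 3.75
endloop
endfacet
facet normal -0.634 -0.677 -0.374
outer loop
vertex -1.845 -3.388 1.775
vertex -2.921 -3.035 2.962
vertex -2.361 -2.501 1.044
endloop
endfacet
facet normal 0.656 -0.215 -0.724
outer loop
vertex -0.979 -1.025 1.858
vertex -1.845 -3.388 1.775
vertex -2.361 -2.501 1.044
endloop
endfacet
facet normal -0.634 -0.677 -0.374
outer loop
vertex -2.361 -2.501 1.044
vertex -2.921 -3.035 2.962
vertex -3.437 -2.148 2.231
endloop
endfacet
facet normal -0.410 0.704 -0.581
outer loop
vertex -3.437 -2.148 2.231
vertex -0.979 -1.025 1.858
vertex -2.361 -2.501 1.044
endloop
endfacet
facet normal 0.410 -0.704 0.581
outer loop
vertex -1.845 -3.388 1.775
vertex -1.539 -1.559 3.776
vertex -2.921 -3.035 2.962
endloop
endfacet
facet normal 0.656 -0.215 -0.724
outer loop
vertex -0.463 -1.912 2.589
vertex -1.845 -3.388 1.775
vertex -0.979 -1.025 1.858
endloop
endfacet
facet normal 0.410 -0.704 0.581
outer loop
vertex -0.463 -1.912 2.589
vertex -1.539 -1.559 3.776
vertex -1.845 -3.388 1.775
endloop
endfacet
facet normal -0.656 0.215 0.724
outer loop
vertex -2.921 -3.035 2.962
vertex -1.539 -1.559 3.776
vertex -3.437 -2.148 2.231
endloop
endfacet
facet normal -0.410 0.704 -0.581
outer loop
vertex -2.055 -0.672 3.045
vertex -0.979 -1.025 1.858
vertex -3.437 -2.148 2.231
endloop
endfacet
facet normal -0.656 0.215 0.724
outer loop
vertex -3.437 -2.148 2.231
vertex -1.539 -1.559 3.776
vertex -2.055 -0.672 3.045
endloop
endfacet
facet normal 0.634 0.677 0.374
outer loop
vertex -2.055 -0.672 3.045
vertex -0.463 -1.912 2.589
vertex -0.979 -1.025 1.858
endloop
endfacet
facet normal 0.634 0.677 0.374
outer loop
vertex -1.539 -1.559 3.776
vertex -0.463 -1.912 2.589
vertex -2.055 -0.672 3.045
endloop
endfacet

endsolid


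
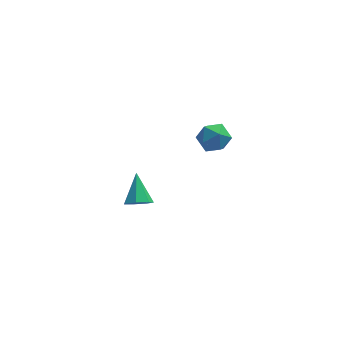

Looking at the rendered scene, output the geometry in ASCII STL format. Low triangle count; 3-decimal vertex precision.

solid 
facet normal -0.003 -0.763 -0.646
outer loop
vertex -1.567 1.698 -3.336
vertex -2.013 2.039 -3.737
vertex -1.323 2.051 -3.754
endloop
endfacet
facet normal 0.853 0.029 0.522
outer loop
vertex -1.567 1.698 -3.336
vertex -1.323 2.051 -3.754
vertex -2.007 3.261 -2.703
endloop
endfacet
facet normal -0.003 -0.763 -0.646
outer loop
vertex -1.323 2.051 -3.754
vertex -2.013 2.039 -3.737
vertex -1.599 2.395 -4.159
endloop
endfacet
facet normal 0.828 0.552 -0.096
outer loop
vertex -1.323 2.051 -3.754
vertex -1.599 2.395 -4.159
vertex -2.007 3.261 -2.703
endloop
endfacet
facet normal -0.003 -0.763 -0.646
outer loop
vertex -1.599 2.395 -4.159
vertex -2.013 2.039 -3.737
vertex -2.186 2.471 -4.246
endloop
endfacet
facet normal 0.181 0.867 -0.465
outer loop
vertex -1.599 2.395 -4.159
vertex -2.186 2.471 -4.246
vertex -2.007 3.261 -2.703
endloop
endfacet
facet normal -0.003 -0.763 -0.646
outer loop
vertex -2.186 2.471 -4.246
vertex -2.013 2.039 -3.737
vertex -2.643 2.222 -3.95
endloop
endfacet
facet normal -0.601 0.737 -0.308
outer loop
vertex -2.186 2.471 -4.246
vertex -2.643 2.222 -3.95
vertex -2.007 3.261 -2.703
endloop
endfacet
facet normal -0.004 -0.764 -0.645
outer loop
vertex -2.643 2.222 -3.95
vertex -2.013 2.039 -3.737
vertex -2.625 1.836 -3.493
endloop
endfacet
facet normal -0.930 0.261 0.257
outer loop
vertex -2.643 2.222 -3.95
vertex -2.625 1.836 -3.493
vertex -2.007 3.261 -2.703
endloop
endfacet
facet normal -0.005 -0.763 -0.646
outer loop
vertex -2.625 1.836 -3.493
vertex -2.013 2.039 -3.737
vertex -2.146 1.602 -3.22
endloop
endfacet
facet normal -0.558 -0.204 0.804
outer loop
vertex -2.625 1.836 -3.493
vertex -2.146 1.602 -3.22
vertex -2.007 3.261 -2.703
endloop
endfacet
facet normal -0.003 -0.763 -0.646
outer loop
vertex -2.146 1.602 -3.22
vertex -2.013 2.039 -3.737
vertex -1.567 1.698 -3.336
endloop
endfacet
facet normal 0.236 -0.307 0.922
outer loop
vertex -2.146 1.602 -3.22
vertex -1.567 1.698 -3.336
vertex -2.007 3.261 -2.703
endloop
endfacet
facet normal -0.730 0.575 0.369
outer loop
vertex 0.387 0.57 2.329
vertex 0.735 0.536 3.07
vertex 0.941 1.133 2.548
endloop
endfacet
facet normal -0.611 0.725 -0.317
outer loop
vertex 0.387 0.57 2.329
vertex 0.941 1.133 2.548
vertex 0.956 0.815 1.792
endloop
endfacet
facet normal -0.709 0.126 -0.694
outer loop
vertex 0.387 0.57 2.329
vertex 0.956 0.815 1.792
vertex 0.76 0.02 1.848
endloop
endfacet
facet normal -0.888 -0.393 -0.239
outer loop
vertex 0.387 0.57 2.329
vertex 0.76 0.02 1.848
vertex 0.623 -0.152 2.638
endloop
endfacet
facet normal -0.901 -0.116 0.418
outer loop
vertex 0.387 0.57 2.329
vertex 0.623 -0.152 2.638
vertex 0.735 0.536 3.07
endloop
endfacet
facet normal 0.072 0.920 -0.386
outer loop
vertex 0.956 0.815 1.792
vertex 0.941 1.133 2.548
vertex 1.657 0.932 2.202
endloop
endfacet
facet normal -0.121 0.677 0.726
outer loop
vertex 0.941 1.133 2.548
vertex 0.735 0.536 3.07
vertex 1.52 0.76 2.992
endloop
endfacet
facet normal -0.397 -0.441 0.805
outer loop
vertex 0.735 0.536 3.07
vertex 0.623 -0.152 2.638
vertex 1.324 -0.035 3.048
endloop
endfacet
facet normal -0.375 -0.890 -0.259
outer loop
vertex 0.623 -0.152 2.638
vertex 0.76 0.02 1.848
vertex 1.339 -0.353 2.292
endloop
endfacet
facet normal -0.085 -0.049 -0.995
outer loop
vertex 0.76 0.02 1.848
vertex 0.956 0.815 1.792
vertex 1.545 0.244 1.77
endloop
endfacet
facet normal 0.888 0.393 0.239
outer loop
vertex 1.893 0.21 2.511
vertex 1.657 0.932 2.202
vertex 1.52 0.76 2.992
endloop
endfacet
facet normal 0.709 -0.126 0.694
outer loop
vertex 1.893 0.21 2.511
vertex 1.52 0.76 2.992
vertex 1.324 -0.035 3.048
endloop
endfacet
facet normal 0.611 -0.725 0.317
outer loop
vertex 1.893 0.21 2.511
vertex 1.324 -0.035 3.048
vertex 1.339 -0.353 2.292
endloop
endfacet
facet normal 0.730 -0.575 -0.369
outer loop
vertex 1.893 0.21 2.511
vertex 1.339 -0.353 2.292
vertex 1.545 0.244 1.77
endloop
endfacet
facet normal 0.901 0.116 -0.418
outer loop
vertex 1.893 0.21 2.511
vertex 1.545 0.244 1.77
vertex 1.657 0.932 2.202
endloop
endfacet
facet normal 0.375 0.890 0.259
outer loop
vertex 1.52 0.76 2.992
vertex 1.657 0.932 2.202
vertex 0.941 1.133 2.548
endloop
endfacet
facet normal 0.085 0.049 0.995
outer loop
vertex 1.324 -0.035 3.048
vertex 1.52 0.76 2.992
vertex 0.735 0.536 3.07
endloop
endfacet
facet normal -0.072 -0.920 0.386
outer loop
vertex 1.339 -0.353 2.292
vertex 1.324 -0.035 3.048
vertex 0.623 -0.152 2.638
endloop
endfacet
facet normal 0.121 -0.677 -0.726
outer loop
vertex 1.545 0.244 1.77
vertex 1.339 -0.353 2.292
vertex 0.76 0.02 1.848
endloop
endfacet
facet normal 0.397 0.441 -0.805
outer loop
vertex 1.657 0.932 2.202
vertex 1.545 0.244 1.77
vertex 0.956 0.815 1.792
endloop
endfacet

endsolid


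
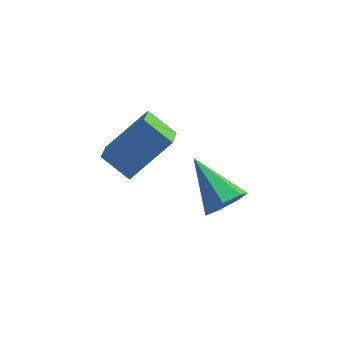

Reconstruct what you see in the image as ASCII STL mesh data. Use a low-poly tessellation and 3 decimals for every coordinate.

solid 
facet normal 0.625 -0.610 -0.487
outer loop
vertex 2.157 -2.259 -3.463
vertex 1.521 -2.754 -3.66
vertex 1.822 -2.107 -4.083
endloop
endfacet
facet normal 0.374 0.927 0.025
outer loop
vertex 2.157 -2.259 -3.463
vertex 1.822 -2.107 -4.083
vertex 0.239 -1.506 -2.66
endloop
endfacet
facet normal 0.626 -0.609 -0.487
outer loop
vertex 1.822 -2.107 -4.083
vertex 1.521 -2.754 -3.66
vertex 1.261 -2.443 -4.384
endloop
endfacet
facet normal -0.189 0.811 -0.553
outer loop
vertex 1.822 -2.107 -4.083
vertex 1.261 -2.443 -4.384
vertex 0.239 -1.506 -2.66
endloop
endfacet
facet normal 0.625 -0.610 -0.487
outer loop
vertex 1.261 -2.443 -4.384
vertex 1.521 -2.754 -3.66
vertex 0.895 -3.013 -4.139
endloop
endfacet
facet normal -0.771 0.242 -0.589
outer loop
vertex 1.261 -2.443 -4.384
vertex 0.895 -3.013 -4.139
vertex 0.239 -1.506 -2.66
endloop
endfacet
facet normal 0.625 -0.609 -0.488
outer loop
vertex 0.895 -3.013 -4.139
vertex 1.521 -2.754 -3.66
vertex 1.001 -3.389 -3.534
endloop
endfacet
facet normal -0.934 -0.352 -0.055
outer loop
vertex 0.895 -3.013 -4.139
vertex 1.001 -3.389 -3.534
vertex 0.239 -1.506 -2.66
endloop
endfacet
facet normal 0.625 -0.609 -0.488
outer loop
vertex 1.001 -3.389 -3.534
vertex 1.521 -2.754 -3.66
vertex 1.498 -3.287 -3.024
endloop
endfacet
facet normal -0.555 -0.524 0.646
outer loop
vertex 1.001 -3.389 -3.534
vertex 1.498 -3.287 -3.024
vertex 0.239 -1.506 -2.66
endloop
endfacet
facet normal 0.625 -0.609 -0.488
outer loop
vertex 1.498 -3.287 -3.024
vertex 1.521 -2.754 -3.66
vertex 2.013 -2.784 -2.992
endloop
endfacet
facet normal 0.080 -0.145 0.986
outer loop
vertex 1.498 -3.287 -3.024
vertex 2.013 -2.784 -2.992
vertex 0.239 -1.506 -2.66
endloop
endfacet
facet normal 0.625 -0.609 -0.488
outer loop
vertex 2.013 -2.784 -2.992
vertex 1.521 -2.754 -3.66
vertex 2.157 -2.259 -3.463
endloop
endfacet
facet normal 0.494 0.502 0.710
outer loop
vertex 2.013 -2.784 -2.992
vertex 2.157 -2.259 -3.463
vertex 0.239 -1.506 -2.66
endloop
endfacet
facet normal -0.616 -0.388 -0.686
outer loop
vertex -2.298 -4.044 -0.38
vertex -2.349 -3.061 -0.891
vertex -1.322 -4.357 -1.079
endloop
endfacet
facet normal 0.046 -0.886 0.461
outer loop
vertex -0.091 -3.579 0.291
vertex -2.298 -4.044 -0.38
vertex -1.322 -4.357 -1.079
endloop
endfacet
facet normal -0.616 -0.389 -0.685
outer loop
vertex -1.322 -4.357 -1.079
vertex -2.349 -3.061 -0.891
vertex -1.374 -3.373 -1.591
endloop
endfacet
facet normal 0.787 -0.252 -0.564
outer loop
vertex -1.374 -3.373 -1.591
vertex -0.091 -3.579 0.291
vertex -1.322 -4.357 -1.079
endloop
endfacet
facet normal -0.787 0.252 0.564
outer loop
vertex -2.298 -4.044 -0.38
vertex -1.118 -2.283 0.479
vertex -2.349 -3.061 -0.891
endloop
endfacet
facet normal 0.047 -0.887 0.460
outer loop
vertex -1.066 -3.267 0.991
vertex -2.298 -4.044 -0.38
vertex -0.091 -3.579 0.291
endloop
endfacet
facet normal -0.786 0.252 0.564
outer loop
vertex -1.066 -3.267 0.991
vertex -1.118 -2.283 0.479
vertex -2.298 -4.044 -0.38
endloop
endfacet
facet normal -0.047 0.886 -0.461
outer loop
vertex -2.349 -3.061 -0.891
vertex -1.118 -2.283 0.479
vertex -1.374 -3.373 -1.591
endloop
endfacet
facet normal 0.786 -0.252 -0.564
outer loop
vertex -0.142 -2.596 -0.22
vertex -0.091 -3.579 0.291
vertex -1.374 -3.373 -1.591
endloop
endfacet
facet normal -0.046 0.886 -0.461
outer loop
vertex -1.374 -3.373 -1.591
vertex -1.118 -2.283 0.479
vertex -0.142 -2.596 -0.22
endloop
endfacet
facet normal 0.616 0.388 0.685
outer loop
vertex -0.142 -2.596 -0.22
vertex -1.066 -3.267 0.991
vertex -0.091 -3.579 0.291
endloop
endfacet
facet normal 0.616 0.389 0.685
outer loop
vertex -1.118 -2.283 0.479
vertex -1.066 -3.267 0.991
vertex -0.142 -2.596 -0.22
endloop
endfacet

endsolid


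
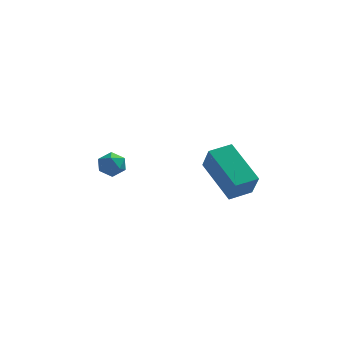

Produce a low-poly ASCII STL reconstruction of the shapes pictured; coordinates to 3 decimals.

solid 
facet normal -0.828 -0.553 -0.096
outer loop
vertex 1.253 -4.401 -0.951
vertex 0.173 -2.962 0.072
vertex 0.994 -3.827 -2.031
endloop
endfacet
facet normal 0.521 -0.695 -0.495
outer loop
vertex 1.847 -3.258 -1.932
vertex 1.253 -4.401 -0.951
vertex 0.994 -3.827 -2.031
endloop
endfacet
facet normal -0.828 -0.553 -0.096
outer loop
vertex 0.994 -3.827 -2.031
vertex 0.173 -2.962 0.072
vertex -0.086 -2.388 -1.007
endloop
endfacet
facet normal -0.206 0.460 -0.864
outer loop
vertex -0.086 -2.388 -1.007
vertex 1.847 -3.258 -1.932
vertex 0.994 -3.827 -2.031
endloop
endfacet
facet normal 0.206 -0.459 0.864
outer loop
vertex 1.253 -4.401 -0.951
vertex 1.026 -2.393 0.171
vertex 0.173 -2.962 0.072
endloop
endfacet
facet normal 0.521 -0.696 -0.495
outer loop
vertex 2.106 -3.832 -0.853
vertex 1.253 -4.401 -0.951
vertex 1.847 -3.258 -1.932
endloop
endfacet
facet normal 0.207 -0.459 0.864
outer loop
vertex 2.106 -3.832 -0.853
vertex 1.026 -2.393 0.171
vertex 1.253 -4.401 -0.951
endloop
endfacet
facet normal -0.521 0.695 0.495
outer loop
vertex 0.173 -2.962 0.072
vertex 1.026 -2.393 0.171
vertex -0.086 -2.388 -1.007
endloop
endfacet
facet normal -0.207 0.459 -0.864
outer loop
vertex 0.767 -1.819 -0.909
vertex 1.847 -3.258 -1.932
vertex -0.086 -2.388 -1.007
endloop
endfacet
facet normal -0.521 0.696 0.495
outer loop
vertex -0.086 -2.388 -1.007
vertex 1.026 -2.393 0.171
vertex 0.767 -1.819 -0.909
endloop
endfacet
facet normal 0.828 0.553 0.096
outer loop
vertex 0.767 -1.819 -0.909
vertex 2.106 -3.832 -0.853
vertex 1.847 -3.258 -1.932
endloop
endfacet
facet normal 0.828 0.553 0.096
outer loop
vertex 1.026 -2.393 0.171
vertex 2.106 -3.832 -0.853
vertex 0.767 -1.819 -0.909
endloop
endfacet
facet normal -0.958 0.281 -0.061
outer loop
vertex -4.175 0.389 -2.453
vertex -4.319 -0.168 -2.759
vertex -4.351 -0.136 -2.109
endloop
endfacet
facet normal -0.648 0.557 0.519
outer loop
vertex -4.175 0.389 -2.453
vertex -4.351 -0.136 -2.109
vertex -3.861 0.241 -1.902
endloop
endfacet
facet normal -0.090 0.948 0.306
outer loop
vertex -4.175 0.389 -2.453
vertex -3.861 0.241 -1.902
vertex -3.526 0.441 -2.424
endloop
endfacet
facet normal -0.055 0.912 -0.406
outer loop
vertex -4.175 0.389 -2.453
vertex -3.526 0.441 -2.424
vertex -3.809 0.188 -2.954
endloop
endfacet
facet normal -0.591 0.500 -0.633
outer loop
vertex -4.175 0.389 -2.453
vertex -3.809 0.188 -2.954
vertex -4.319 -0.168 -2.759
endloop
endfacet
facet normal -0.402 0.020 0.915
outer loop
vertex -3.861 0.241 -1.902
vertex -4.351 -0.136 -2.109
vertex -3.811 -0.408 -1.866
endloop
endfacet
facet normal -0.903 -0.429 -0.023
outer loop
vertex -4.351 -0.136 -2.109
vertex -4.319 -0.168 -2.759
vertex -4.094 -0.661 -2.396
endloop
endfacet
facet normal -0.309 -0.076 -0.948
outer loop
vertex -4.319 -0.168 -2.759
vertex -3.809 0.188 -2.954
vertex -3.759 -0.461 -2.918
endloop
endfacet
facet normal 0.559 0.591 -0.581
outer loop
vertex -3.809 0.188 -2.954
vertex -3.526 0.441 -2.424
vertex -3.269 -0.084 -2.711
endloop
endfacet
facet normal 0.502 0.650 0.571
outer loop
vertex -3.526 0.441 -2.424
vertex -3.861 0.241 -1.902
vertex -3.301 -0.052 -2.061
endloop
endfacet
facet normal 0.055 -0.912 0.406
outer loop
vertex -3.445 -0.609 -2.367
vertex -3.811 -0.408 -1.866
vertex -4.094 -0.661 -2.396
endloop
endfacet
facet normal 0.090 -0.948 -0.306
outer loop
vertex -3.445 -0.609 -2.367
vertex -4.094 -0.661 -2.396
vertex -3.759 -0.461 -2.918
endloop
endfacet
facet normal 0.648 -0.557 -0.519
outer loop
vertex -3.445 -0.609 -2.367
vertex -3.759 -0.461 -2.918
vertex -3.269 -0.084 -2.711
endloop
endfacet
facet normal 0.958 -0.281 0.061
outer loop
vertex -3.445 -0.609 -2.367
vertex -3.269 -0.084 -2.711
vertex -3.301 -0.052 -2.061
endloop
endfacet
facet normal 0.591 -0.500 0.633
outer loop
vertex -3.445 -0.609 -2.367
vertex -3.301 -0.052 -2.061
vertex -3.811 -0.408 -1.866
endloop
endfacet
facet normal -0.559 -0.591 0.581
outer loop
vertex -4.094 -0.661 -2.396
vertex -3.811 -0.408 -1.866
vertex -4.351 -0.136 -2.109
endloop
endfacet
facet normal -0.502 -0.650 -0.571
outer loop
vertex -3.759 -0.461 -2.918
vertex -4.094 -0.661 -2.396
vertex -4.319 -0.168 -2.759
endloop
endfacet
facet normal 0.402 -0.020 -0.915
outer loop
vertex -3.269 -0.084 -2.711
vertex -3.759 -0.461 -2.918
vertex -3.809 0.188 -2.954
endloop
endfacet
facet normal 0.903 0.429 0.023
outer loop
vertex -3.301 -0.052 -2.061
vertex -3.269 -0.084 -2.711
vertex -3.526 0.441 -2.424
endloop
endfacet
facet normal 0.309 0.076 0.948
outer loop
vertex -3.811 -0.408 -1.866
vertex -3.301 -0.052 -2.061
vertex -3.861 0.241 -1.902
endloop
endfacet

endsolid


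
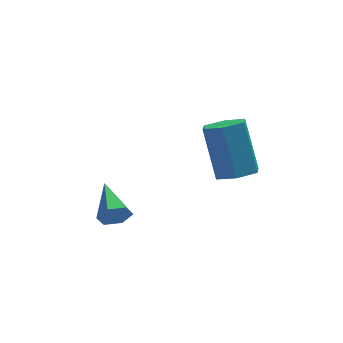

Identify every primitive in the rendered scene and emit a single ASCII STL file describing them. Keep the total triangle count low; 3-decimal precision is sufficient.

solid 
facet normal 0.156 -0.472 -0.868
outer loop
vertex 1.743 -3.757 -0.029
vertex 1.173 -3.365 -0.345
vertex 1.882 -3.09 -0.367
endloop
endfacet
facet normal 0.971 -0.089 0.223
outer loop
vertex 1.743 -3.757 -0.029
vertex 1.882 -3.09 -0.367
vertex 1.436 -2.827 1.68
endloop
endfacet
facet normal 0.971 -0.090 0.223
outer loop
vertex 1.436 -2.827 1.68
vertex 1.882 -3.09 -0.367
vertex 1.575 -2.161 1.343
endloop
endfacet
facet normal -0.156 0.472 0.868
outer loop
vertex 1.436 -2.827 1.68
vertex 1.575 -2.161 1.343
vertex 0.867 -2.435 1.365
endloop
endfacet
facet normal 0.156 -0.471 -0.868
outer loop
vertex 1.882 -3.09 -0.367
vertex 1.173 -3.365 -0.345
vertex 1.312 -2.698 -0.682
endloop
endfacet
facet normal 0.643 0.715 -0.273
outer loop
vertex 1.882 -3.09 -0.367
vertex 1.312 -2.698 -0.682
vertex 1.575 -2.161 1.343
endloop
endfacet
facet normal 0.643 0.715 -0.273
outer loop
vertex 1.575 -2.161 1.343
vertex 1.312 -2.698 -0.682
vertex 1.005 -1.769 1.027
endloop
endfacet
facet normal -0.156 0.473 0.867
outer loop
vertex 1.575 -2.161 1.343
vertex 1.005 -1.769 1.027
vertex 0.867 -2.435 1.365
endloop
endfacet
facet normal 0.156 -0.471 -0.868
outer loop
vertex 1.312 -2.698 -0.682
vertex 1.173 -3.365 -0.345
vertex 0.604 -2.973 -0.66
endloop
endfacet
facet normal -0.328 0.804 -0.496
outer loop
vertex 1.312 -2.698 -0.682
vertex 0.604 -2.973 -0.66
vertex 1.005 -1.769 1.027
endloop
endfacet
facet normal -0.327 0.804 -0.496
outer loop
vertex 1.005 -1.769 1.027
vertex 0.604 -2.973 -0.66
vertex 0.297 -2.043 1.049
endloop
endfacet
facet normal -0.156 0.473 0.867
outer loop
vertex 1.005 -1.769 1.027
vertex 0.297 -2.043 1.049
vertex 0.867 -2.435 1.365
endloop
endfacet
facet normal 0.156 -0.472 -0.868
outer loop
vertex 0.604 -2.973 -0.66
vertex 1.173 -3.365 -0.345
vertex 0.465 -3.639 -0.323
endloop
endfacet
facet normal -0.971 0.090 -0.223
outer loop
vertex 0.604 -2.973 -0.66
vertex 0.465 -3.639 -0.323
vertex 0.297 -2.043 1.049
endloop
endfacet
facet normal -0.971 0.089 -0.223
outer loop
vertex 0.297 -2.043 1.049
vertex 0.465 -3.639 -0.323
vertex 0.158 -2.71 1.387
endloop
endfacet
facet normal -0.156 0.472 0.868
outer loop
vertex 0.297 -2.043 1.049
vertex 0.158 -2.71 1.387
vertex 0.867 -2.435 1.365
endloop
endfacet
facet normal 0.156 -0.473 -0.867
outer loop
vertex 0.465 -3.639 -0.323
vertex 1.173 -3.365 -0.345
vertex 1.035 -4.031 -0.007
endloop
endfacet
facet normal -0.643 -0.715 0.273
outer loop
vertex 0.465 -3.639 -0.323
vertex 1.035 -4.031 -0.007
vertex 0.158 -2.71 1.387
endloop
endfacet
facet normal -0.643 -0.715 0.273
outer loop
vertex 0.158 -2.71 1.387
vertex 1.035 -4.031 -0.007
vertex 0.728 -3.102 1.702
endloop
endfacet
facet normal -0.156 0.471 0.868
outer loop
vertex 0.158 -2.71 1.387
vertex 0.728 -3.102 1.702
vertex 0.867 -2.435 1.365
endloop
endfacet
facet normal 0.156 -0.473 -0.867
outer loop
vertex 1.035 -4.031 -0.007
vertex 1.173 -3.365 -0.345
vertex 1.743 -3.757 -0.029
endloop
endfacet
facet normal 0.327 -0.804 0.496
outer loop
vertex 1.035 -4.031 -0.007
vertex 1.743 -3.757 -0.029
vertex 0.728 -3.102 1.702
endloop
endfacet
facet normal 0.328 -0.804 0.496
outer loop
vertex 0.728 -3.102 1.702
vertex 1.743 -3.757 -0.029
vertex 1.436 -2.827 1.68
endloop
endfacet
facet normal -0.156 0.471 0.868
outer loop
vertex 0.728 -3.102 1.702
vertex 1.436 -2.827 1.68
vertex 0.867 -2.435 1.365
endloop
endfacet
facet normal 0.125 -0.949 -0.288
outer loop
vertex -2.531 -4.175 -1.685
vertex -2.766 -4.357 -1.187
vertex -3.103 -4.261 -1.649
endloop
endfacet
facet normal -0.136 0.562 -0.816
outer loop
vertex -2.531 -4.175 -1.685
vertex -3.103 -4.261 -1.649
vertex -2.954 -2.923 -0.753
endloop
endfacet
facet normal 0.125 -0.949 -0.288
outer loop
vertex -3.103 -4.261 -1.649
vertex -2.766 -4.357 -1.187
vertex -3.338 -4.443 -1.151
endloop
endfacet
facet normal -0.899 0.309 -0.311
outer loop
vertex -3.103 -4.261 -1.649
vertex -3.338 -4.443 -1.151
vertex -2.954 -2.923 -0.753
endloop
endfacet
facet normal 0.125 -0.949 -0.288
outer loop
vertex -3.338 -4.443 -1.151
vertex -2.766 -4.357 -1.187
vertex -3.001 -4.539 -0.689
endloop
endfacet
facet normal -0.802 0.047 0.595
outer loop
vertex -3.338 -4.443 -1.151
vertex -3.001 -4.539 -0.689
vertex -2.954 -2.923 -0.753
endloop
endfacet
facet normal 0.124 -0.949 -0.288
outer loop
vertex -3.001 -4.539 -0.689
vertex -2.766 -4.357 -1.187
vertex -2.428 -4.453 -0.725
endloop
endfacet
facet normal 0.057 0.038 0.998
outer loop
vertex -3.001 -4.539 -0.689
vertex -2.428 -4.453 -0.725
vertex -2.954 -2.923 -0.753
endloop
endfacet
facet normal 0.124 -0.950 -0.288
outer loop
vertex -2.428 -4.453 -0.725
vertex -2.766 -4.357 -1.187
vertex -2.193 -4.271 -1.224
endloop
endfacet
facet normal 0.820 0.291 0.492
outer loop
vertex -2.428 -4.453 -0.725
vertex -2.193 -4.271 -1.224
vertex -2.954 -2.923 -0.753
endloop
endfacet
facet normal 0.124 -0.949 -0.289
outer loop
vertex -2.193 -4.271 -1.224
vertex -2.766 -4.357 -1.187
vertex -2.531 -4.175 -1.685
endloop
endfacet
facet normal 0.723 0.553 -0.415
outer loop
vertex -2.193 -4.271 -1.224
vertex -2.531 -4.175 -1.685
vertex -2.954 -2.923 -0.753
endloop
endfacet

endsolid


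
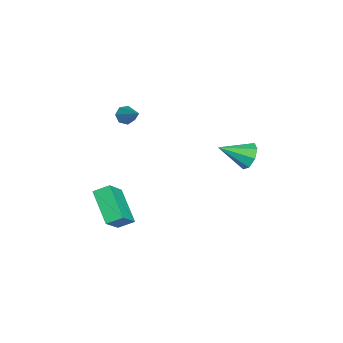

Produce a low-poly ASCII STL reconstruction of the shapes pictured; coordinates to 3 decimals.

solid 
facet normal -0.607 0.300 -0.736
outer loop
vertex 0.37 -2.035 -2.576
vertex 0.323 -1.272 -2.226
vertex 1.837 -1.493 -3.564
endloop
endfacet
facet normal 0.055 -0.908 -0.416
outer loop
vertex 2.917 -2.028 -2.254
vertex 0.37 -2.035 -2.576
vertex 1.837 -1.493 -3.564
endloop
endfacet
facet normal -0.607 0.300 -0.736
outer loop
vertex 1.837 -1.493 -3.564
vertex 0.323 -1.272 -2.226
vertex 1.79 -0.73 -3.214
endloop
endfacet
facet normal 0.793 0.294 -0.534
outer loop
vertex 1.79 -0.73 -3.214
vertex 2.917 -2.028 -2.254
vertex 1.837 -1.493 -3.564
endloop
endfacet
facet normal -0.793 -0.294 0.534
outer loop
vertex 0.37 -2.035 -2.576
vertex 1.403 -1.807 -0.916
vertex 0.323 -1.272 -2.226
endloop
endfacet
facet normal 0.055 -0.908 -0.416
outer loop
vertex 1.45 -2.57 -1.266
vertex 0.37 -2.035 -2.576
vertex 2.917 -2.028 -2.254
endloop
endfacet
facet normal -0.793 -0.294 0.534
outer loop
vertex 1.45 -2.57 -1.266
vertex 1.403 -1.807 -0.916
vertex 0.37 -2.035 -2.576
endloop
endfacet
facet normal -0.055 0.908 0.416
outer loop
vertex 0.323 -1.272 -2.226
vertex 1.403 -1.807 -0.916
vertex 1.79 -0.73 -3.214
endloop
endfacet
facet normal 0.793 0.294 -0.534
outer loop
vertex 2.87 -1.265 -1.904
vertex 2.917 -2.028 -2.254
vertex 1.79 -0.73 -3.214
endloop
endfacet
facet normal -0.055 0.908 0.416
outer loop
vertex 1.79 -0.73 -3.214
vertex 1.403 -1.807 -0.916
vertex 2.87 -1.265 -1.904
endloop
endfacet
facet normal 0.607 -0.300 0.736
outer loop
vertex 2.87 -1.265 -1.904
vertex 1.45 -2.57 -1.266
vertex 2.917 -2.028 -2.254
endloop
endfacet
facet normal 0.607 -0.300 0.736
outer loop
vertex 1.403 -1.807 -0.916
vertex 1.45 -2.57 -1.266
vertex 2.87 -1.265 -1.904
endloop
endfacet
facet normal -0.041 0.885 -0.464
outer loop
vertex -1.209 4.35 -2.329
vertex -1.624 4.637 -1.746
vertex -0.872 4.587 -1.907
endloop
endfacet
facet normal 0.767 -0.571 -0.292
outer loop
vertex -1.209 4.35 -2.329
vertex -0.872 4.587 -1.907
vertex -1.556 3.203 -0.994
endloop
endfacet
facet normal -0.041 0.884 -0.465
outer loop
vertex -0.872 4.587 -1.907
vertex -1.624 4.637 -1.746
vertex -0.975 4.853 -1.392
endloop
endfacet
facet normal 0.917 -0.248 0.312
outer loop
vertex -0.872 4.587 -1.907
vertex -0.975 4.853 -1.392
vertex -1.556 3.203 -0.994
endloop
endfacet
facet normal -0.041 0.885 -0.464
outer loop
vertex -0.975 4.853 -1.392
vertex -1.624 4.637 -1.746
vertex -1.458 4.992 -1.084
endloop
endfacet
facet normal 0.540 0.013 0.841
outer loop
vertex -0.975 4.853 -1.392
vertex -1.458 4.992 -1.084
vertex -1.556 3.203 -0.994
endloop
endfacet
facet normal -0.041 0.885 -0.464
outer loop
vertex -1.458 4.992 -1.084
vertex -1.624 4.637 -1.746
vertex -2.038 4.923 -1.164
endloop
endfacet
facet normal -0.143 0.058 0.988
outer loop
vertex -1.458 4.992 -1.084
vertex -2.038 4.923 -1.164
vertex -1.556 3.203 -0.994
endloop
endfacet
facet normal -0.042 0.885 -0.464
outer loop
vertex -2.038 4.923 -1.164
vertex -1.624 4.637 -1.746
vertex -2.375 4.686 -1.585
endloop
endfacet
facet normal -0.733 -0.140 0.666
outer loop
vertex -2.038 4.923 -1.164
vertex -2.375 4.686 -1.585
vertex -1.556 3.203 -0.994
endloop
endfacet
facet normal -0.042 0.885 -0.464
outer loop
vertex -2.375 4.686 -1.585
vertex -1.624 4.637 -1.746
vertex -2.272 4.42 -2.101
endloop
endfacet
facet normal -0.884 -0.463 0.062
outer loop
vertex -2.375 4.686 -1.585
vertex -2.272 4.42 -2.101
vertex -1.556 3.203 -0.994
endloop
endfacet
facet normal -0.042 0.885 -0.465
outer loop
vertex -2.272 4.42 -2.101
vertex -1.624 4.637 -1.746
vertex -1.789 4.281 -2.409
endloop
endfacet
facet normal -0.507 -0.724 -0.468
outer loop
vertex -2.272 4.42 -2.101
vertex -1.789 4.281 -2.409
vertex -1.556 3.203 -0.994
endloop
endfacet
facet normal -0.041 0.885 -0.465
outer loop
vertex -1.789 4.281 -2.409
vertex -1.624 4.637 -1.746
vertex -1.209 4.35 -2.329
endloop
endfacet
facet normal 0.176 -0.769 -0.615
outer loop
vertex -1.789 4.281 -2.409
vertex -1.209 4.35 -2.329
vertex -1.556 3.203 -0.994
endloop
endfacet
facet normal -0.680 -0.397 -0.616
outer loop
vertex -2.638 -1.286 0.113
vertex -3.007 -0.961 0.311
vertex -2.682 -0.88 -0.1
endloop
endfacet
facet normal 0.902 -0.120 -0.415
outer loop
vertex -2.638 -1.286 0.113
vertex -2.682 -0.88 -0.1
vertex -2.013 -0.379 1.209
endloop
endfacet
facet normal -0.679 -0.399 -0.616
outer loop
vertex -2.682 -0.88 -0.1
vertex -3.007 -0.961 0.311
vertex -2.971 -0.536 -0.004
endloop
endfacet
facet normal 0.570 0.627 -0.531
outer loop
vertex -2.682 -0.88 -0.1
vertex -2.971 -0.536 -0.004
vertex -2.013 -0.379 1.209
endloop
endfacet
facet normal -0.681 -0.398 -0.615
outer loop
vertex -2.971 -0.536 -0.004
vertex -3.007 -0.961 0.311
vertex -3.287 -0.511 0.33
endloop
endfacet
facet normal -0.031 0.994 -0.104
outer loop
vertex -2.971 -0.536 -0.004
vertex -3.287 -0.511 0.33
vertex -2.013 -0.379 1.209
endloop
endfacet
facet normal -0.681 -0.398 -0.615
outer loop
vertex -3.287 -0.511 0.33
vertex -3.007 -0.961 0.311
vertex -3.392 -0.825 0.649
endloop
endfacet
facet normal -0.450 0.706 0.547
outer loop
vertex -3.287 -0.511 0.33
vertex -3.392 -0.825 0.649
vertex -2.013 -0.379 1.209
endloop
endfacet
facet normal -0.681 -0.399 -0.615
outer loop
vertex -3.392 -0.825 0.649
vertex -3.007 -0.961 0.311
vertex -3.207 -1.241 0.714
endloop
endfacet
facet normal -0.371 -0.020 0.929
outer loop
vertex -3.392 -0.825 0.649
vertex -3.207 -1.241 0.714
vertex -2.013 -0.379 1.209
endloop
endfacet
facet normal -0.681 -0.399 -0.615
outer loop
vertex -3.207 -1.241 0.714
vertex -3.007 -0.961 0.311
vertex -2.871 -1.446 0.475
endloop
endfacet
facet normal 0.148 -0.638 0.755
outer loop
vertex -3.207 -1.241 0.714
vertex -2.871 -1.446 0.475
vertex -2.013 -0.379 1.209
endloop
endfacet
facet normal -0.681 -0.399 -0.614
outer loop
vertex -2.871 -1.446 0.475
vertex -3.007 -0.961 0.311
vertex -2.638 -1.286 0.113
endloop
endfacet
facet normal 0.714 -0.682 0.158
outer loop
vertex -2.871 -1.446 0.475
vertex -2.638 -1.286 0.113
vertex -2.013 -0.379 1.209
endloop
endfacet

endsolid


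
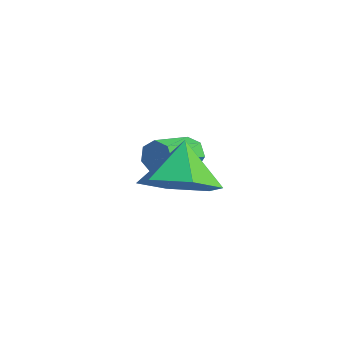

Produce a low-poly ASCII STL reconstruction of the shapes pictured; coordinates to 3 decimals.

solid 
facet normal -0.234 0.921 -0.312
outer loop
vertex 0.657 4.089 0.562
vertex 0.436 3.878 0.105
vertex 0.193 3.98 0.588
endloop
endfacet
facet normal -0.021 0.315 0.949
outer loop
vertex 0.657 4.089 0.562
vertex 0.193 3.98 0.588
vertex 0.966 2.873 0.972
endloop
endfacet
facet normal -0.019 0.316 0.949
outer loop
vertex 0.966 2.873 0.972
vertex 0.193 3.98 0.588
vertex 0.502 2.764 0.999
endloop
endfacet
facet normal 0.234 -0.921 0.311
outer loop
vertex 0.966 2.873 0.972
vertex 0.502 2.764 0.999
vertex 0.744 2.662 0.515
endloop
endfacet
facet normal -0.234 0.921 -0.312
outer loop
vertex 0.193 3.98 0.588
vertex 0.436 3.878 0.105
vertex -0.088 3.794 0.25
endloop
endfacet
facet normal -0.774 0.018 0.633
outer loop
vertex 0.193 3.98 0.588
vertex -0.088 3.794 0.25
vertex 0.502 2.764 0.999
endloop
endfacet
facet normal -0.774 0.018 0.633
outer loop
vertex 0.502 2.764 0.999
vertex -0.088 3.794 0.25
vertex 0.221 2.578 0.661
endloop
endfacet
facet normal 0.235 -0.921 0.311
outer loop
vertex 0.502 2.764 0.999
vertex 0.221 2.578 0.661
vertex 0.744 2.662 0.515
endloop
endfacet
facet normal -0.234 0.921 -0.311
outer loop
vertex -0.088 3.794 0.25
vertex 0.436 3.878 0.105
vertex 0.025 3.672 -0.197
endloop
endfacet
facet normal -0.943 -0.293 -0.158
outer loop
vertex -0.088 3.794 0.25
vertex 0.025 3.672 -0.197
vertex 0.221 2.578 0.661
endloop
endfacet
facet normal -0.943 -0.293 -0.158
outer loop
vertex 0.221 2.578 0.661
vertex 0.025 3.672 -0.197
vertex 0.334 2.456 0.214
endloop
endfacet
facet normal 0.235 -0.921 0.311
outer loop
vertex 0.221 2.578 0.661
vertex 0.334 2.456 0.214
vertex 0.744 2.662 0.515
endloop
endfacet
facet normal -0.234 0.921 -0.310
outer loop
vertex 0.025 3.672 -0.197
vertex 0.436 3.878 0.105
vertex 0.447 3.705 -0.417
endloop
endfacet
facet normal -0.403 -0.383 -0.831
outer loop
vertex 0.025 3.672 -0.197
vertex 0.447 3.705 -0.417
vertex 0.334 2.456 0.214
endloop
endfacet
facet normal -0.403 -0.383 -0.831
outer loop
vertex 0.334 2.456 0.214
vertex 0.447 3.705 -0.417
vertex 0.756 2.489 -0.006
endloop
endfacet
facet normal 0.234 -0.921 0.311
outer loop
vertex 0.334 2.456 0.214
vertex 0.756 2.489 -0.006
vertex 0.744 2.662 0.515
endloop
endfacet
facet normal -0.233 0.922 -0.310
outer loop
vertex 0.447 3.705 -0.417
vertex 0.436 3.878 0.105
vertex 0.861 3.868 -0.244
endloop
endfacet
facet normal 0.440 -0.185 -0.879
outer loop
vertex 0.447 3.705 -0.417
vertex 0.861 3.868 -0.244
vertex 0.756 2.489 -0.006
endloop
endfacet
facet normal 0.439 -0.185 -0.879
outer loop
vertex 0.756 2.489 -0.006
vertex 0.861 3.868 -0.244
vertex 1.169 2.652 0.166
endloop
endfacet
facet normal 0.234 -0.921 0.311
outer loop
vertex 0.756 2.489 -0.006
vertex 1.169 2.652 0.166
vertex 0.744 2.662 0.515
endloop
endfacet
facet normal -0.234 0.921 -0.312
outer loop
vertex 0.861 3.868 -0.244
vertex 0.436 3.878 0.105
vertex 0.954 4.039 0.191
endloop
endfacet
facet normal 0.953 0.152 -0.264
outer loop
vertex 0.861 3.868 -0.244
vertex 0.954 4.039 0.191
vertex 1.169 2.652 0.166
endloop
endfacet
facet normal 0.952 0.152 -0.265
outer loop
vertex 1.169 2.652 0.166
vertex 0.954 4.039 0.191
vertex 1.263 2.823 0.602
endloop
endfacet
facet normal 0.234 -0.921 0.311
outer loop
vertex 1.169 2.652 0.166
vertex 1.263 2.823 0.602
vertex 0.744 2.662 0.515
endloop
endfacet
facet normal -0.234 0.921 -0.312
outer loop
vertex 0.954 4.039 0.191
vertex 0.436 3.878 0.105
vertex 0.657 4.089 0.562
endloop
endfacet
facet normal 0.748 0.375 0.548
outer loop
vertex 0.954 4.039 0.191
vertex 0.657 4.089 0.562
vertex 1.263 2.823 0.602
endloop
endfacet
facet normal 0.747 0.375 0.549
outer loop
vertex 1.263 2.823 0.602
vertex 0.657 4.089 0.562
vertex 0.966 2.873 0.972
endloop
endfacet
facet normal 0.233 -0.921 0.312
outer loop
vertex 1.263 2.823 0.602
vertex 0.966 2.873 0.972
vertex 0.744 2.662 0.515
endloop
endfacet
facet normal 0.485 -0.419 -0.767
outer loop
vertex 4.069 2.55 1.172
vertex 3.285 1.783 1.095
vertex 3.194 2.72 0.526
endloop
endfacet
facet normal 0.032 0.976 0.213
outer loop
vertex 4.069 2.55 1.172
vertex 3.194 2.72 0.526
vertex 2.595 2.377 2.185
endloop
endfacet
facet normal 0.485 -0.419 -0.768
outer loop
vertex 3.194 2.72 0.526
vertex 3.285 1.783 1.095
vertex 2.41 1.952 0.45
endloop
endfacet
facet normal -0.691 0.716 -0.102
outer loop
vertex 3.194 2.72 0.526
vertex 2.41 1.952 0.45
vertex 2.595 2.377 2.185
endloop
endfacet
facet normal 0.485 -0.418 -0.768
outer loop
vertex 2.41 1.952 0.45
vertex 3.285 1.783 1.095
vertex 2.501 1.015 1.018
endloop
endfacet
facet normal -0.993 -0.028 0.113
outer loop
vertex 2.41 1.952 0.45
vertex 2.501 1.015 1.018
vertex 2.595 2.377 2.185
endloop
endfacet
facet normal 0.486 -0.419 -0.767
outer loop
vertex 2.501 1.015 1.018
vertex 3.285 1.783 1.095
vertex 3.375 0.845 1.664
endloop
endfacet
facet normal -0.573 -0.510 0.641
outer loop
vertex 2.501 1.015 1.018
vertex 3.375 0.845 1.664
vertex 2.595 2.377 2.185
endloop
endfacet
facet normal 0.486 -0.419 -0.767
outer loop
vertex 3.375 0.845 1.664
vertex 3.285 1.783 1.095
vertex 4.159 1.613 1.741
endloop
endfacet
facet normal 0.150 -0.249 0.957
outer loop
vertex 3.375 0.845 1.664
vertex 4.159 1.613 1.741
vertex 2.595 2.377 2.185
endloop
endfacet
facet normal 0.485 -0.419 -0.767
outer loop
vertex 4.159 1.613 1.741
vertex 3.285 1.783 1.095
vertex 4.069 2.55 1.172
endloop
endfacet
facet normal 0.452 0.494 0.742
outer loop
vertex 4.159 1.613 1.741
vertex 4.069 2.55 1.172
vertex 2.595 2.377 2.185
endloop
endfacet

endsolid
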